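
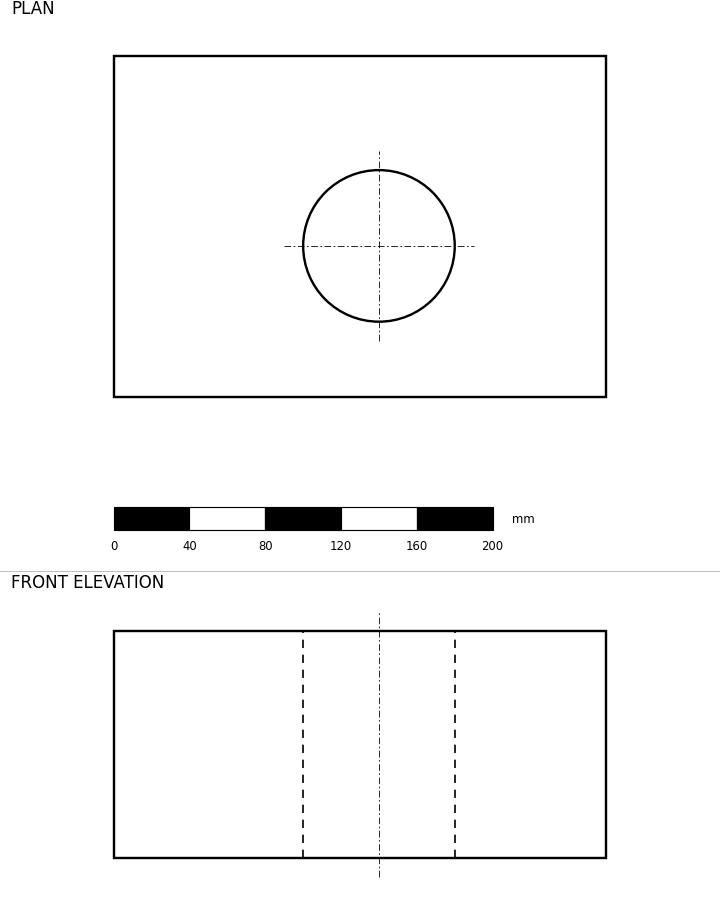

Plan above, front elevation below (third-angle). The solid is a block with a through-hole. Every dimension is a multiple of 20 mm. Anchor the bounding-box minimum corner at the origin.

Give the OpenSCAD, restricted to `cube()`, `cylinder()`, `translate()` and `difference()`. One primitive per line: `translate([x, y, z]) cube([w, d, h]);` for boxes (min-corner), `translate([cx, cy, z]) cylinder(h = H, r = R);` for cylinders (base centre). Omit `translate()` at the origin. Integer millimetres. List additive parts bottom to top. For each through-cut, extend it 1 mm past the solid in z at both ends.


difference() {
  cube([260, 180, 120]);
  translate([140, 80, -1]) cylinder(h = 122, r = 40);
}


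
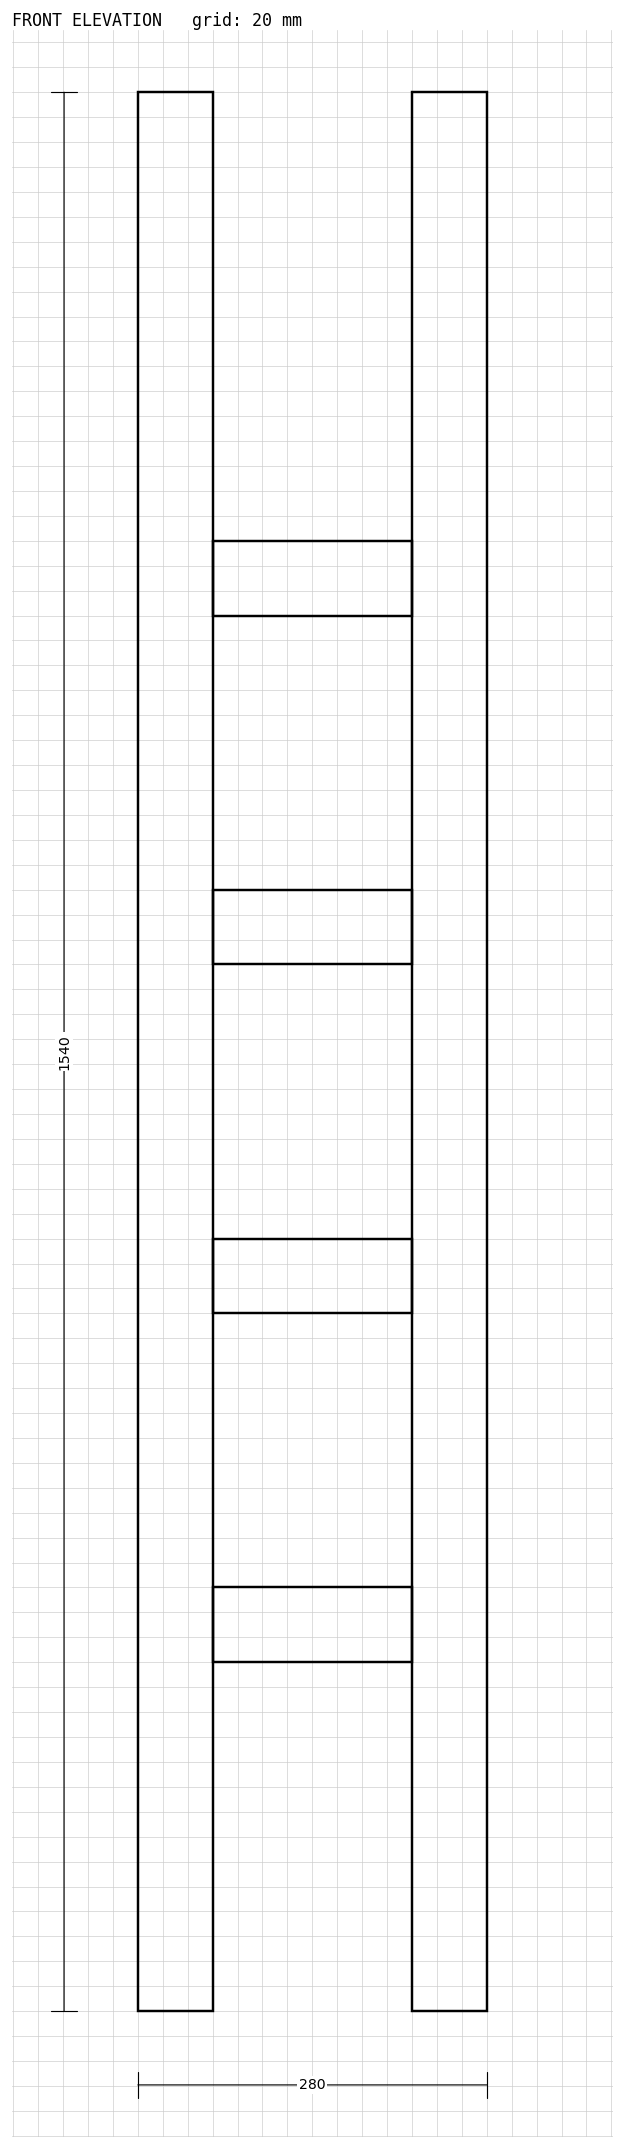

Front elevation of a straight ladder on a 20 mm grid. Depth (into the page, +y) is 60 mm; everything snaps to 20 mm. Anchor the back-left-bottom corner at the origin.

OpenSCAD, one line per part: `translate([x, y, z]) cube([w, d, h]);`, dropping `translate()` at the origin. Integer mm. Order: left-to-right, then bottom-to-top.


cube([60, 60, 1540]);
translate([60, 0, 280]) cube([160, 60, 60]);
translate([60, 0, 560]) cube([160, 60, 60]);
translate([60, 0, 840]) cube([160, 60, 60]);
translate([60, 0, 1120]) cube([160, 60, 60]);
translate([220, 0, 0]) cube([60, 60, 1540]);


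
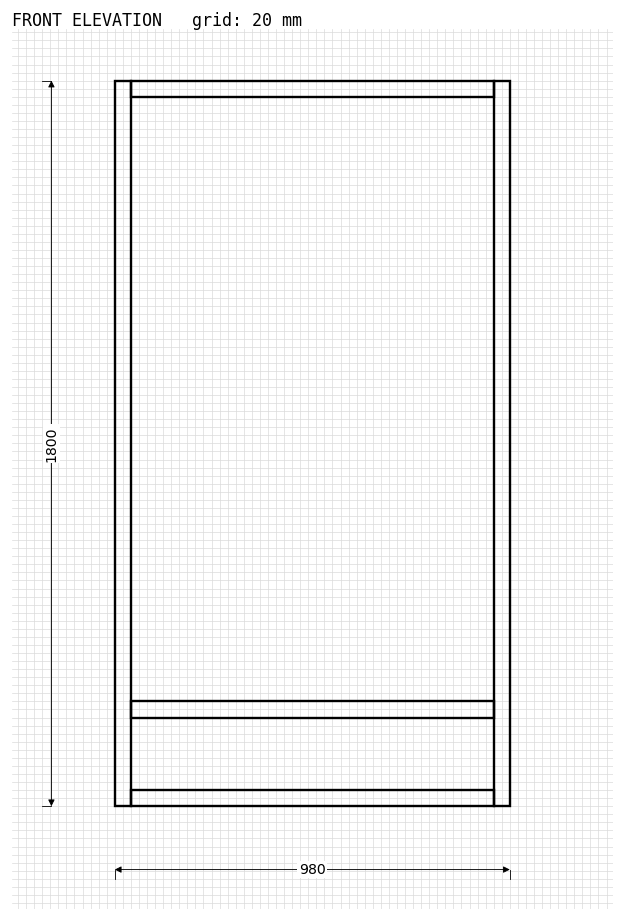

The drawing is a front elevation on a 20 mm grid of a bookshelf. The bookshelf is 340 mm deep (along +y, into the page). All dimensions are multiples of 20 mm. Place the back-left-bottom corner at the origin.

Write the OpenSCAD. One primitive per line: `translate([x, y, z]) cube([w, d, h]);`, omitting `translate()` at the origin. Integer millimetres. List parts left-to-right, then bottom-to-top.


cube([40, 340, 1800]);
translate([40, 0, 0]) cube([900, 340, 40]);
translate([40, 0, 220]) cube([900, 340, 40]);
translate([40, 0, 1760]) cube([900, 340, 40]);
translate([940, 0, 0]) cube([40, 340, 1800]);


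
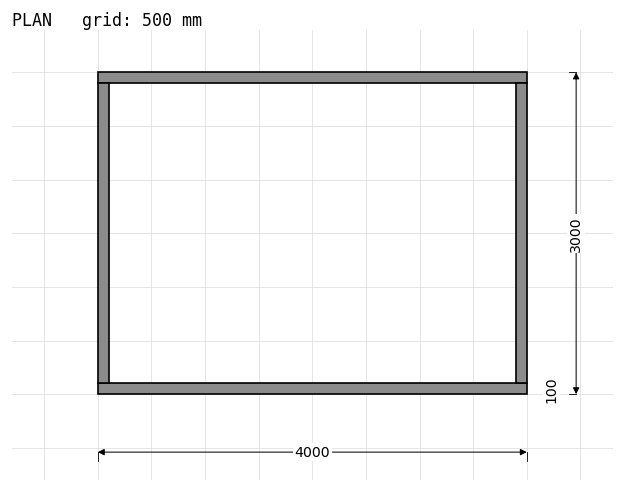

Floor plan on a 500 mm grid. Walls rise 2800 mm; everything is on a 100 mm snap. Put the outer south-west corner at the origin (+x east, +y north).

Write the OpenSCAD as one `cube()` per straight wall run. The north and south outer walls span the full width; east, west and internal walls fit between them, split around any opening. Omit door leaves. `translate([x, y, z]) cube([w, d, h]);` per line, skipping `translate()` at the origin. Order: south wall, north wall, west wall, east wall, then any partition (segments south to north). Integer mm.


cube([4000, 100, 2800]);
translate([0, 2900, 0]) cube([4000, 100, 2800]);
translate([0, 100, 0]) cube([100, 2800, 2800]);
translate([3900, 100, 0]) cube([100, 2800, 2800]);


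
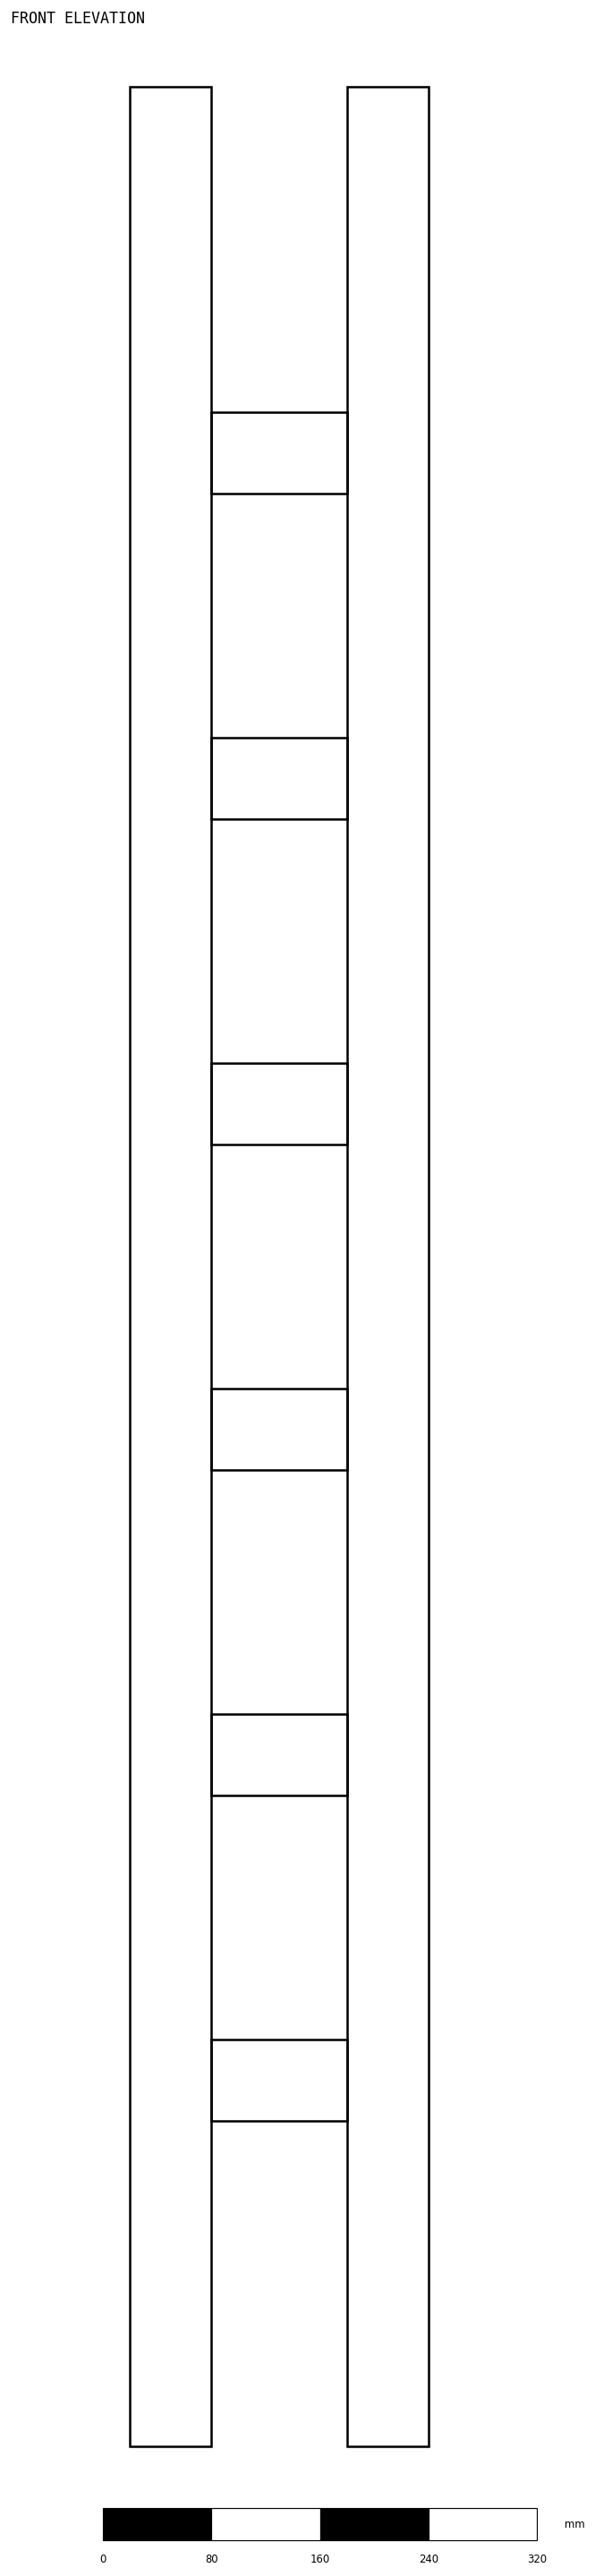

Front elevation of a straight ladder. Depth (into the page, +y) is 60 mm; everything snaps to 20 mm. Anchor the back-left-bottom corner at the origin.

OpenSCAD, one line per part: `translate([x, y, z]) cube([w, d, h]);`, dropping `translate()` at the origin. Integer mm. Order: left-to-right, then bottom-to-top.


cube([60, 60, 1740]);
translate([60, 0, 240]) cube([100, 60, 60]);
translate([60, 0, 480]) cube([100, 60, 60]);
translate([60, 0, 720]) cube([100, 60, 60]);
translate([60, 0, 960]) cube([100, 60, 60]);
translate([60, 0, 1200]) cube([100, 60, 60]);
translate([60, 0, 1440]) cube([100, 60, 60]);
translate([160, 0, 0]) cube([60, 60, 1740]);


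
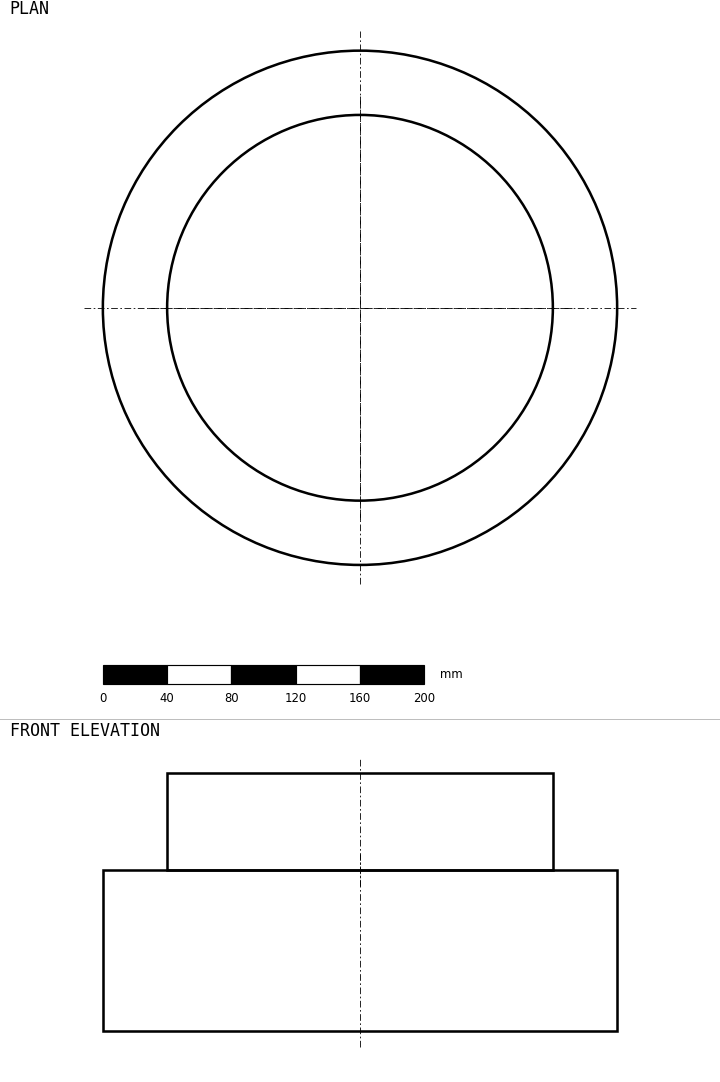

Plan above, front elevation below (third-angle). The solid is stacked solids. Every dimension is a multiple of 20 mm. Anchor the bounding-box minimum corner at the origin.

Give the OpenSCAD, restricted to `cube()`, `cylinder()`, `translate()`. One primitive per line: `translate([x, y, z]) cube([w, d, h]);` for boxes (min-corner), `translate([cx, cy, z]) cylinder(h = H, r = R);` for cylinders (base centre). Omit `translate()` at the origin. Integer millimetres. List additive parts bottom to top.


translate([160, 160, 0]) cylinder(h = 100, r = 160);
translate([160, 160, 100]) cylinder(h = 60, r = 120);


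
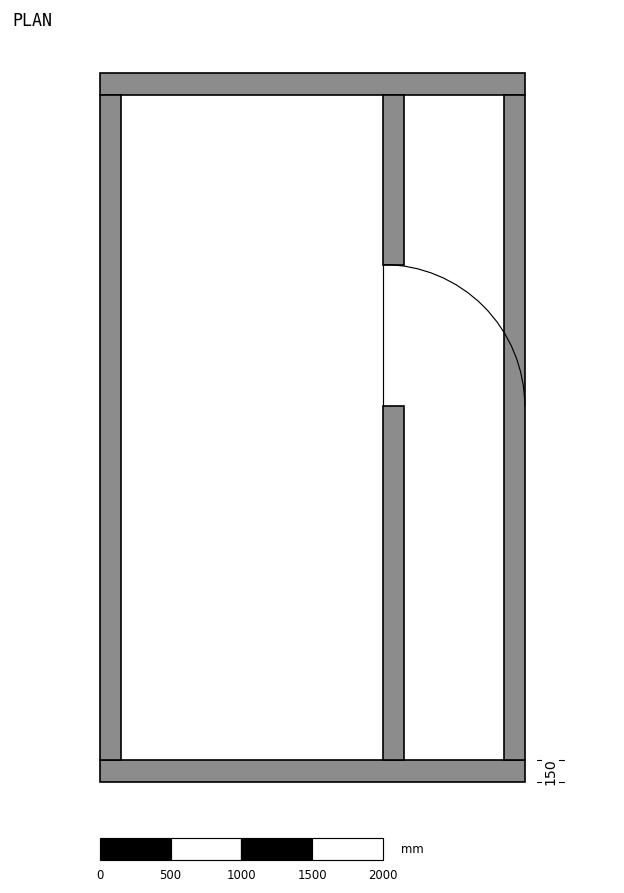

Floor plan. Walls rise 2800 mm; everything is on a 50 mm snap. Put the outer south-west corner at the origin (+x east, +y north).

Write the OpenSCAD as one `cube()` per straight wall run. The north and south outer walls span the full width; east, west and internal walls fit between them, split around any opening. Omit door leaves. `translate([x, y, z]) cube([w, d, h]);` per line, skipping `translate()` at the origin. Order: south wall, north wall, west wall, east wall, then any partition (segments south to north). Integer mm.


cube([3000, 150, 2800]);
translate([0, 4850, 0]) cube([3000, 150, 2800]);
translate([0, 150, 0]) cube([150, 4700, 2800]);
translate([2850, 150, 0]) cube([150, 4700, 2800]);
translate([2000, 150, 0]) cube([150, 2500, 2800]);
translate([2000, 3650, 0]) cube([150, 1200, 2800]);


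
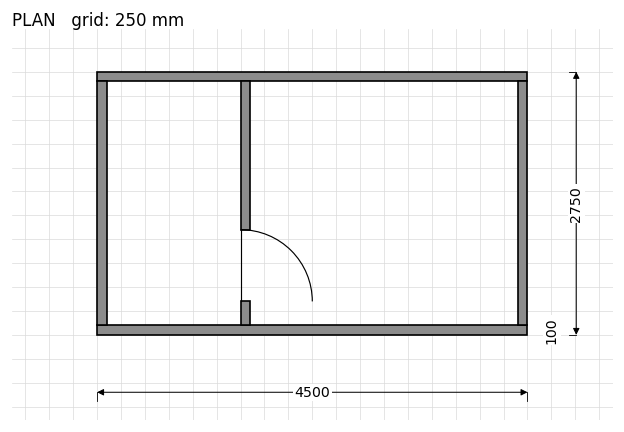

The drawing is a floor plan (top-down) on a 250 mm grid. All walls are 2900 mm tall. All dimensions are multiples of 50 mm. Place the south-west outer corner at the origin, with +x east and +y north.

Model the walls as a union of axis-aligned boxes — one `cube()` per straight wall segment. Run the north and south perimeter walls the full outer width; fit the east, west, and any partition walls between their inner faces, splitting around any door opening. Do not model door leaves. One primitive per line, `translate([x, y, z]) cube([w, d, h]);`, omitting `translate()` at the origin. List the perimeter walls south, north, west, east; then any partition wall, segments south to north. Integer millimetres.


cube([4500, 100, 2900]);
translate([0, 2650, 0]) cube([4500, 100, 2900]);
translate([0, 100, 0]) cube([100, 2550, 2900]);
translate([4400, 100, 0]) cube([100, 2550, 2900]);
translate([1500, 100, 0]) cube([100, 250, 2900]);
translate([1500, 1100, 0]) cube([100, 1550, 2900]);


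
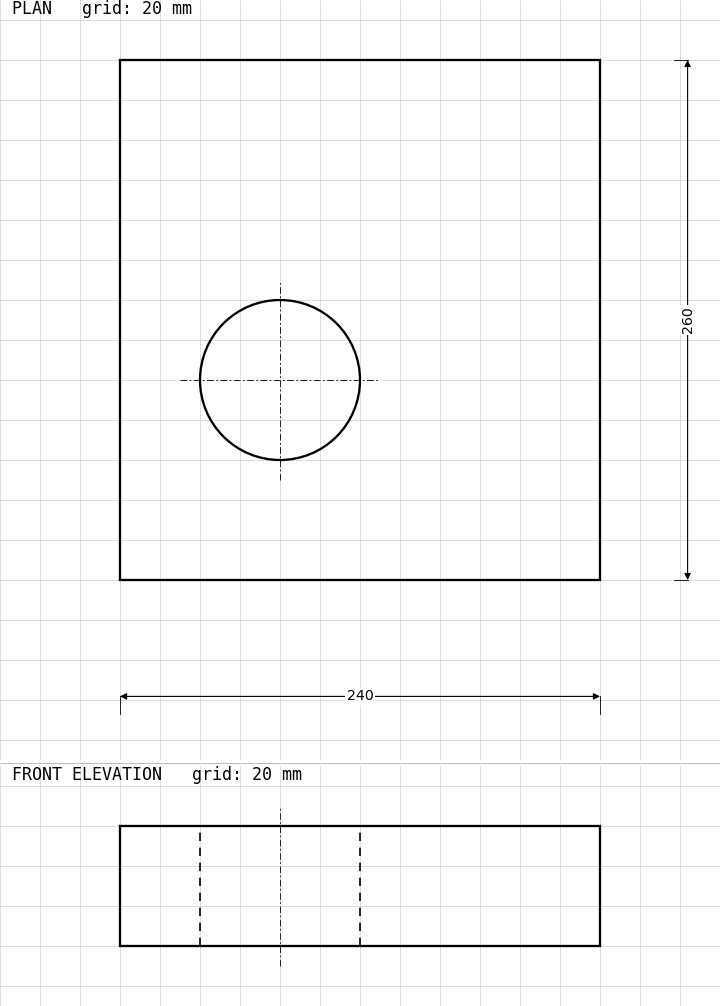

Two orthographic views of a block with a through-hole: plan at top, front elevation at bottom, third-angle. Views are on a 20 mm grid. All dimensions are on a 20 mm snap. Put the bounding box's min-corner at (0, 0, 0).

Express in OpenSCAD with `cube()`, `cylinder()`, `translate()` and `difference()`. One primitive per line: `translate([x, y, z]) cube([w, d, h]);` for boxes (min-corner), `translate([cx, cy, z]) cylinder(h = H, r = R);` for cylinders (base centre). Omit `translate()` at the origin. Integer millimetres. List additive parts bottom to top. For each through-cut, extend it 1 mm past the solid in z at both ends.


difference() {
  cube([240, 260, 60]);
  translate([80, 100, -1]) cylinder(h = 62, r = 40);
}


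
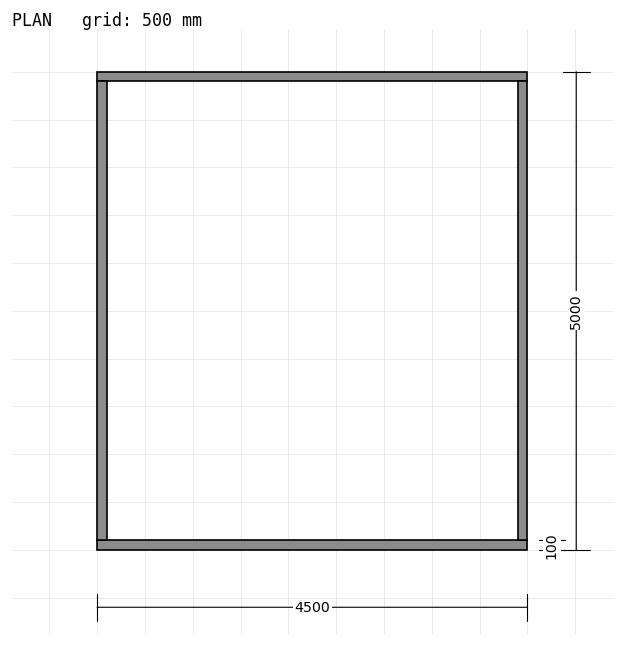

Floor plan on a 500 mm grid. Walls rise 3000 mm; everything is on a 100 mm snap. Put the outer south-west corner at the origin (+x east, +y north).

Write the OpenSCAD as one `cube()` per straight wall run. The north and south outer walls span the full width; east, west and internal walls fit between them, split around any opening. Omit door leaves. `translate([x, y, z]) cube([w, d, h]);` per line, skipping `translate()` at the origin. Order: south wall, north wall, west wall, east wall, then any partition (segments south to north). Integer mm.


cube([4500, 100, 3000]);
translate([0, 4900, 0]) cube([4500, 100, 3000]);
translate([0, 100, 0]) cube([100, 4800, 3000]);
translate([4400, 100, 0]) cube([100, 4800, 3000]);


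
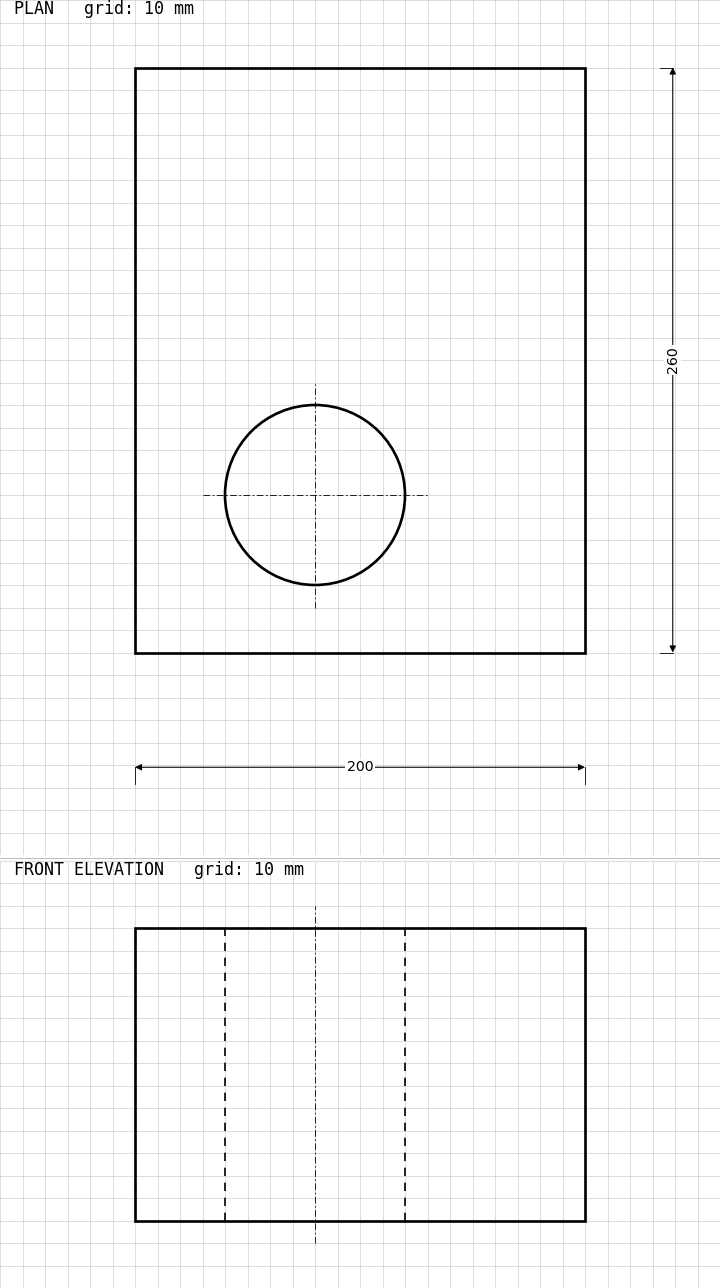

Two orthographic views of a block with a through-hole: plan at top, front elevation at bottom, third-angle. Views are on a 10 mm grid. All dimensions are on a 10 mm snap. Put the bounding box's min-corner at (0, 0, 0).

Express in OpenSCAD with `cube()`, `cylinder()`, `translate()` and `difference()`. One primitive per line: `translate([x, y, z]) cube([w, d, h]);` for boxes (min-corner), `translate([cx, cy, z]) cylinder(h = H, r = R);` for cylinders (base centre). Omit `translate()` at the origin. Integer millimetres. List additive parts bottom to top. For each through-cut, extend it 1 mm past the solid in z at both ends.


difference() {
  cube([200, 260, 130]);
  translate([80, 70, -1]) cylinder(h = 132, r = 40);
}


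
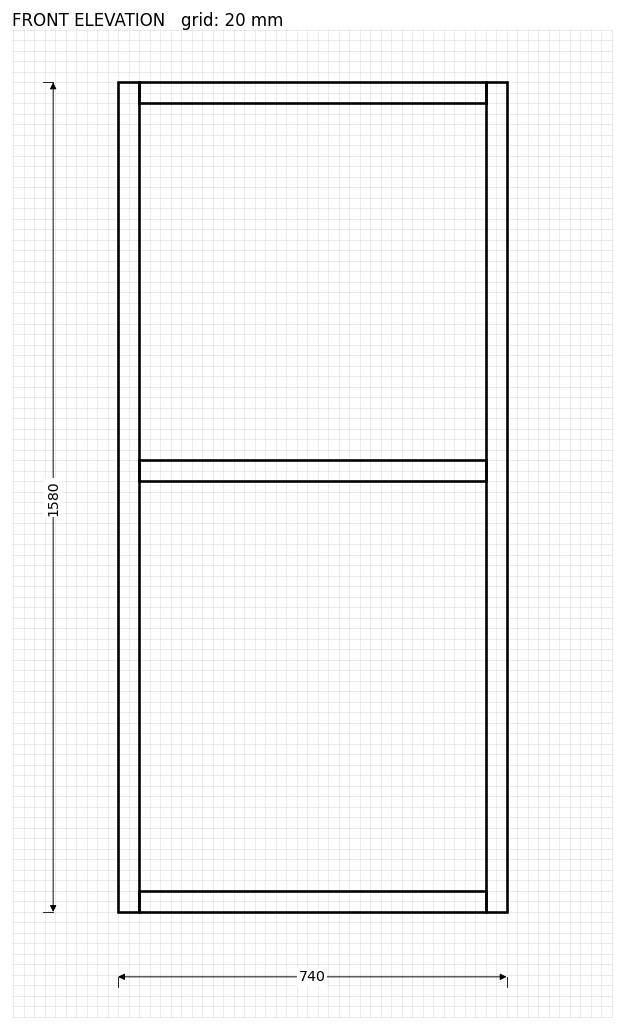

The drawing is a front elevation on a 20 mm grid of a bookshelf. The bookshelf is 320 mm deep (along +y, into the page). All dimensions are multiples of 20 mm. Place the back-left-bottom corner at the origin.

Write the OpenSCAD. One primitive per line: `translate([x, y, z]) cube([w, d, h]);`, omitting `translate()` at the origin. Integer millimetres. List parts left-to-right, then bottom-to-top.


cube([40, 320, 1580]);
translate([40, 0, 0]) cube([660, 320, 40]);
translate([40, 0, 820]) cube([660, 320, 40]);
translate([40, 0, 1540]) cube([660, 320, 40]);
translate([700, 0, 0]) cube([40, 320, 1580]);


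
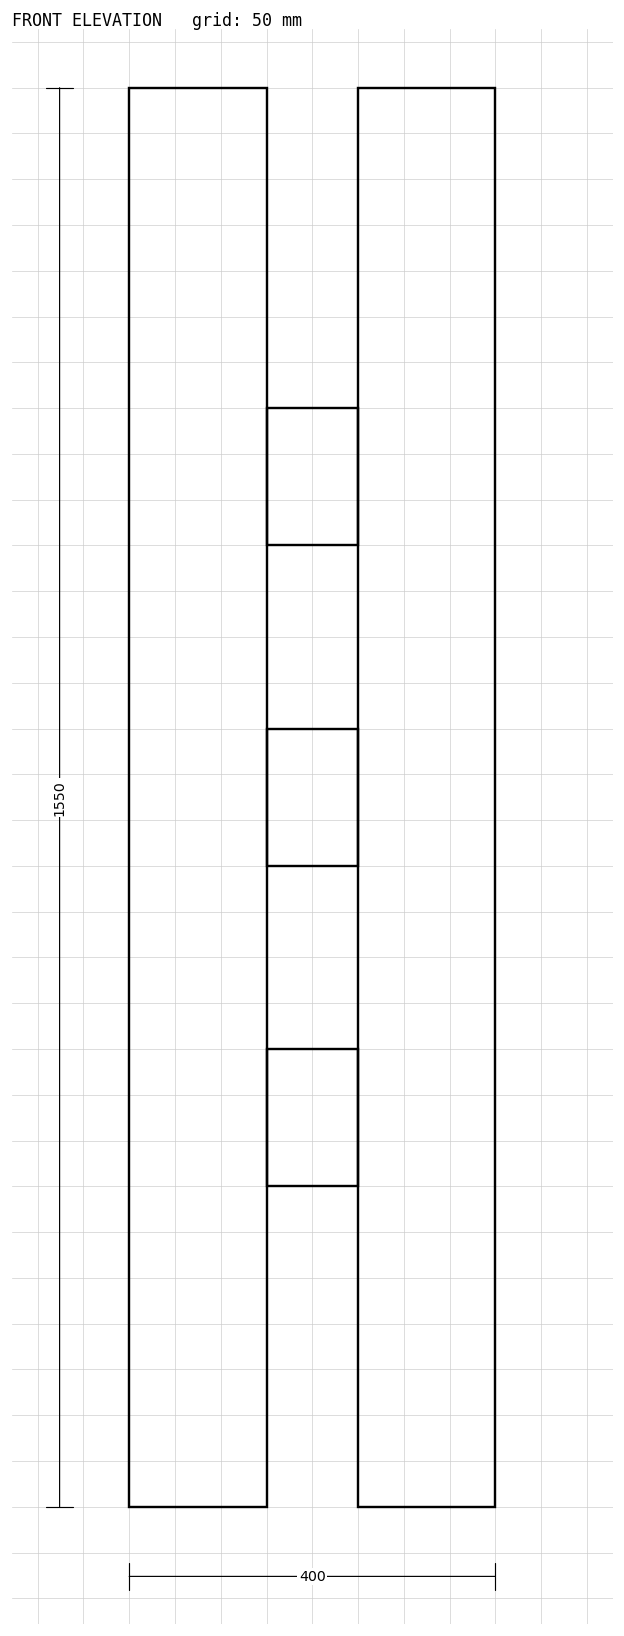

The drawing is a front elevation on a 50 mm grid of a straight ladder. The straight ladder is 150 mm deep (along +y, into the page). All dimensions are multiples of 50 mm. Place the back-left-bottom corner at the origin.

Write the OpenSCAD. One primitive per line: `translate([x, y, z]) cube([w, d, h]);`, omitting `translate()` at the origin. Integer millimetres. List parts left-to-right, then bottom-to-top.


cube([150, 150, 1550]);
translate([150, 0, 350]) cube([100, 150, 150]);
translate([150, 0, 700]) cube([100, 150, 150]);
translate([150, 0, 1050]) cube([100, 150, 150]);
translate([250, 0, 0]) cube([150, 150, 1550]);


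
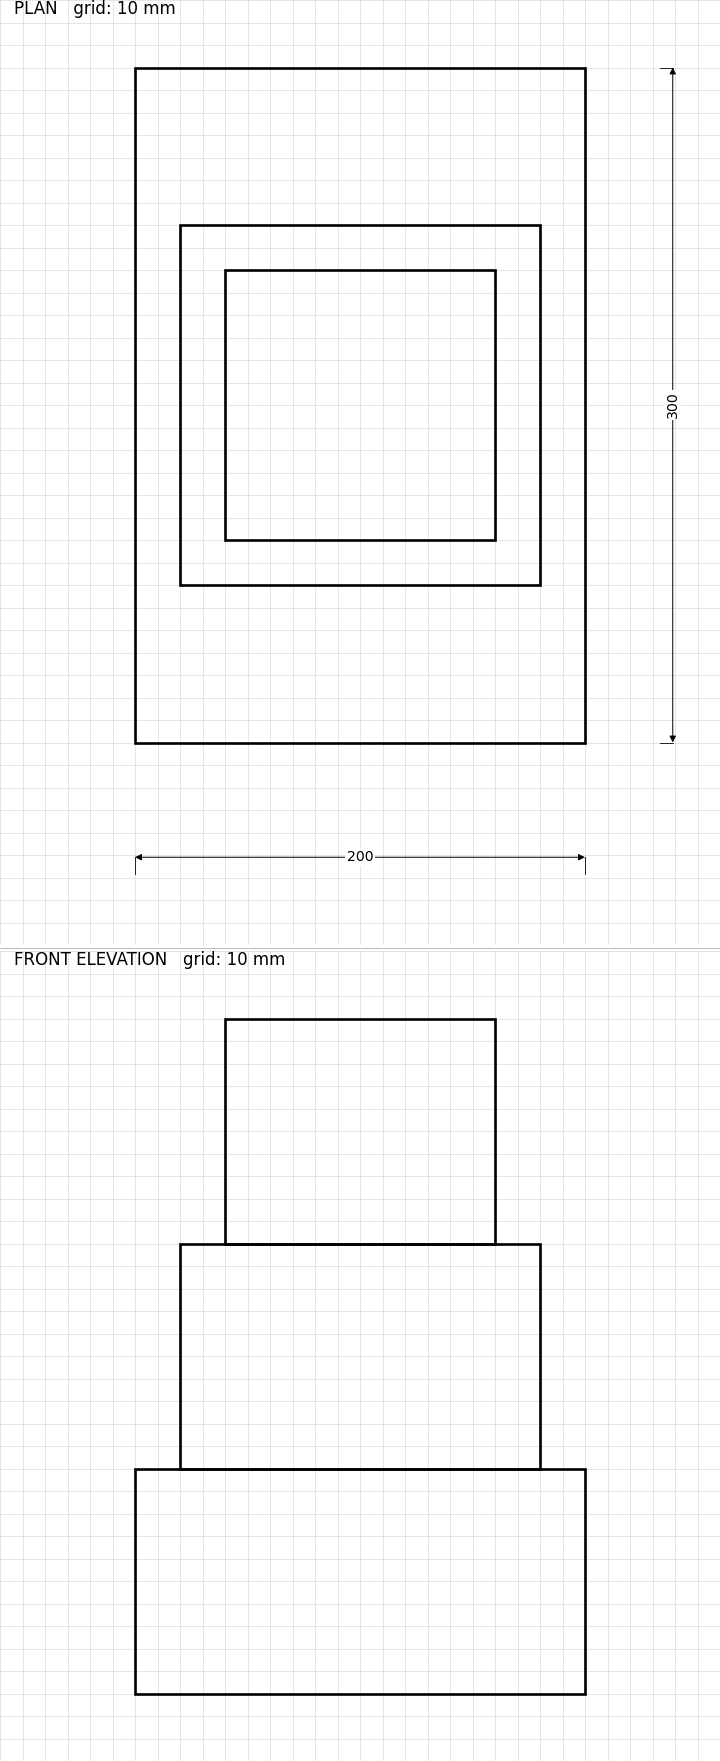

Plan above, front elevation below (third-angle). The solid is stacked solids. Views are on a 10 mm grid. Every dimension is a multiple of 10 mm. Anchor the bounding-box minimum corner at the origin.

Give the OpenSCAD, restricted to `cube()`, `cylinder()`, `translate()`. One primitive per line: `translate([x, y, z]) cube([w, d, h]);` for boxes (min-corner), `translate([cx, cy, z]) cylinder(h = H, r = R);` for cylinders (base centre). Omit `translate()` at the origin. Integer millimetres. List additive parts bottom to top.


cube([200, 300, 100]);
translate([20, 70, 100]) cube([160, 160, 100]);
translate([40, 90, 200]) cube([120, 120, 100]);


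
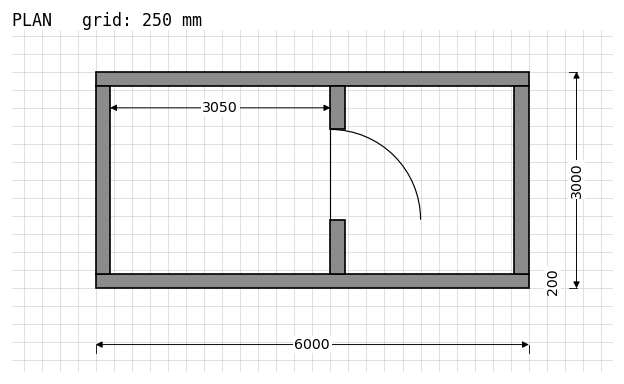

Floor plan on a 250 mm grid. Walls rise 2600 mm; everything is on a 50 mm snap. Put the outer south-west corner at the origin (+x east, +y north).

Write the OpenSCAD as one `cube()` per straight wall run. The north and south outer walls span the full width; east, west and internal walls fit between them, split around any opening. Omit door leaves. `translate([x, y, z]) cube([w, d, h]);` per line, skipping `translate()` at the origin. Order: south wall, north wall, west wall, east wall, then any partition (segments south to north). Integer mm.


cube([6000, 200, 2600]);
translate([0, 2800, 0]) cube([6000, 200, 2600]);
translate([0, 200, 0]) cube([200, 2600, 2600]);
translate([5800, 200, 0]) cube([200, 2600, 2600]);
translate([3250, 200, 0]) cube([200, 750, 2600]);
translate([3250, 2200, 0]) cube([200, 600, 2600]);


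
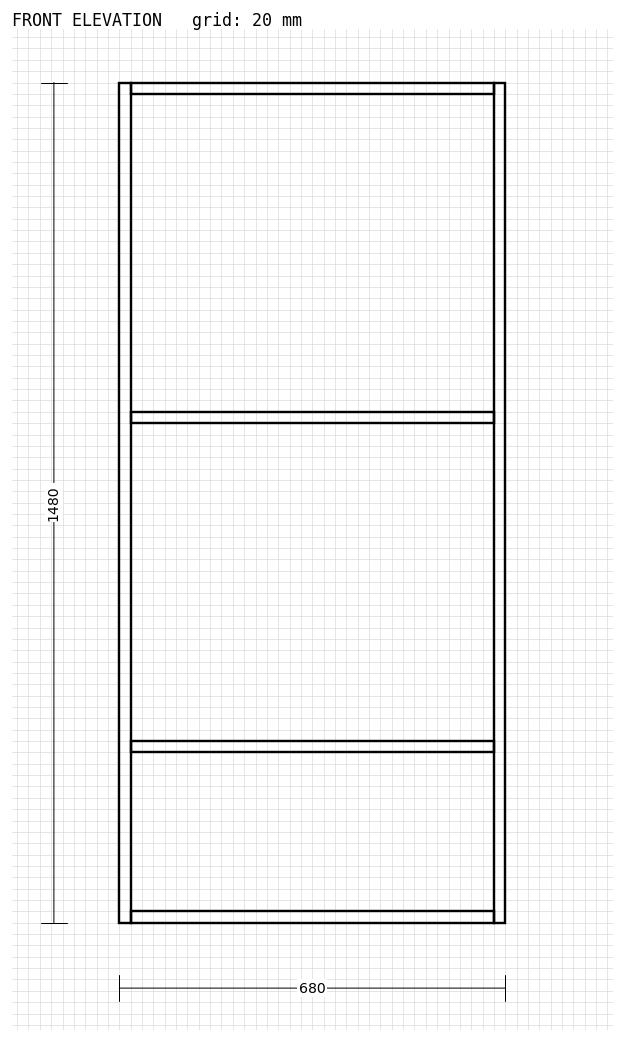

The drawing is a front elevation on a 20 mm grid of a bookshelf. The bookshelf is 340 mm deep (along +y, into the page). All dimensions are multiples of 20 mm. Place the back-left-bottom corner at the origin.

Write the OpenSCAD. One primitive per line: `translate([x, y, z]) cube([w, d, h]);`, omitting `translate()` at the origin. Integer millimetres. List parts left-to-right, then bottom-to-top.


cube([20, 340, 1480]);
translate([20, 0, 0]) cube([640, 340, 20]);
translate([20, 0, 300]) cube([640, 340, 20]);
translate([20, 0, 880]) cube([640, 340, 20]);
translate([20, 0, 1460]) cube([640, 340, 20]);
translate([660, 0, 0]) cube([20, 340, 1480]);


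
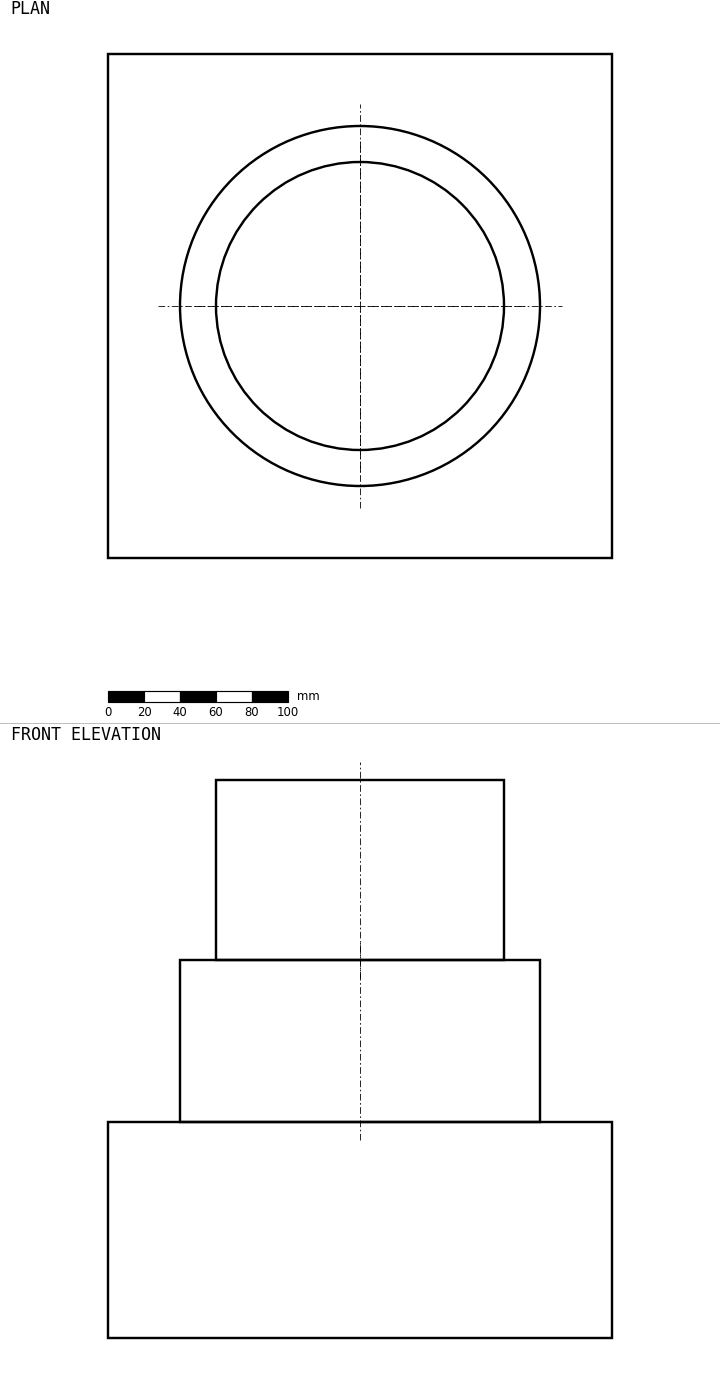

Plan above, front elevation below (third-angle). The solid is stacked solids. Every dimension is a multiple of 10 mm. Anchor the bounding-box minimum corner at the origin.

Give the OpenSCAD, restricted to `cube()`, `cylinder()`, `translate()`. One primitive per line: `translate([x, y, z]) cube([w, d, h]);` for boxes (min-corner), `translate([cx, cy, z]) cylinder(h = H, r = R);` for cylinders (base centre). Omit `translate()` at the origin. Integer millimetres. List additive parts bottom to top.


cube([280, 280, 120]);
translate([140, 140, 120]) cylinder(h = 90, r = 100);
translate([140, 140, 210]) cylinder(h = 100, r = 80);


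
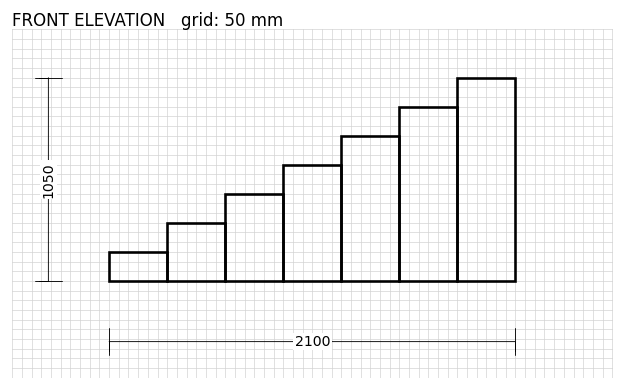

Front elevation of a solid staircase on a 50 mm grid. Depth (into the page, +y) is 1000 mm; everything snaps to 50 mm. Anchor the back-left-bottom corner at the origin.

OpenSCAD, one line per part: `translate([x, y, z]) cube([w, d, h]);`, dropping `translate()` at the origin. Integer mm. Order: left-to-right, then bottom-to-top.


cube([300, 1000, 150]);
translate([300, 0, 0]) cube([300, 1000, 300]);
translate([600, 0, 0]) cube([300, 1000, 450]);
translate([900, 0, 0]) cube([300, 1000, 600]);
translate([1200, 0, 0]) cube([300, 1000, 750]);
translate([1500, 0, 0]) cube([300, 1000, 900]);
translate([1800, 0, 0]) cube([300, 1000, 1050]);


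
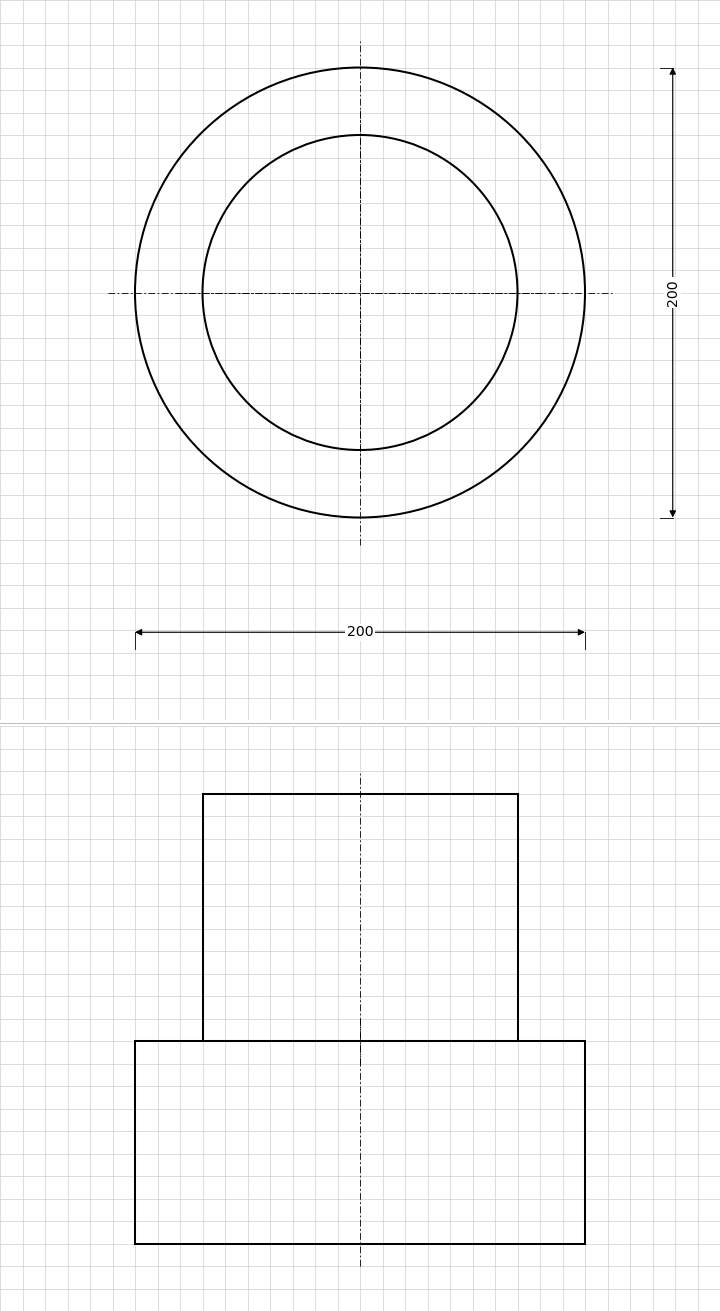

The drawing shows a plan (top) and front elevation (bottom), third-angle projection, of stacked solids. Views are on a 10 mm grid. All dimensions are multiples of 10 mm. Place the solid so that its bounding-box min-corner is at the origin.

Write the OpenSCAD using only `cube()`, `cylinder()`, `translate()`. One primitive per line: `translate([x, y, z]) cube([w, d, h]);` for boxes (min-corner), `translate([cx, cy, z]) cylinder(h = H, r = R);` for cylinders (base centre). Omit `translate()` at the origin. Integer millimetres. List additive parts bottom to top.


translate([100, 100, 0]) cylinder(h = 90, r = 100);
translate([100, 100, 90]) cylinder(h = 110, r = 70);


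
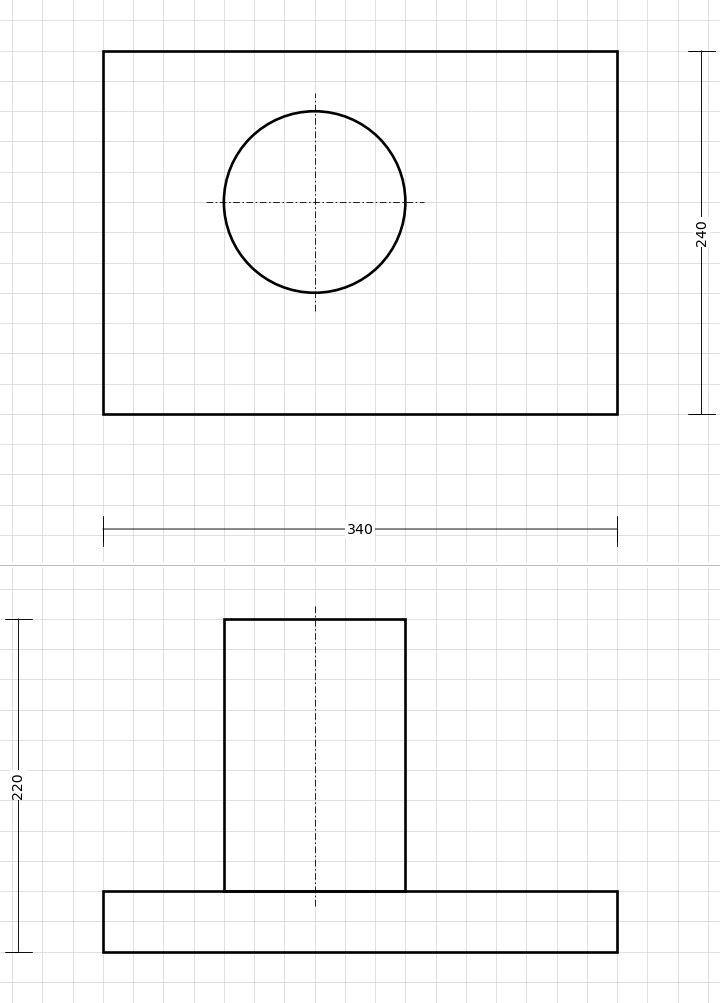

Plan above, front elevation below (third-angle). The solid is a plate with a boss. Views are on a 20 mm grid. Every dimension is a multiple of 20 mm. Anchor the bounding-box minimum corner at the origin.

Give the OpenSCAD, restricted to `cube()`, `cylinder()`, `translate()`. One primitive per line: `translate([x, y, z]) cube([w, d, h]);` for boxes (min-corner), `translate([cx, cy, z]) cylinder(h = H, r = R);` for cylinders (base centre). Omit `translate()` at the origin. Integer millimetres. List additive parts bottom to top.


cube([340, 240, 40]);
translate([140, 140, 40]) cylinder(h = 180, r = 60);


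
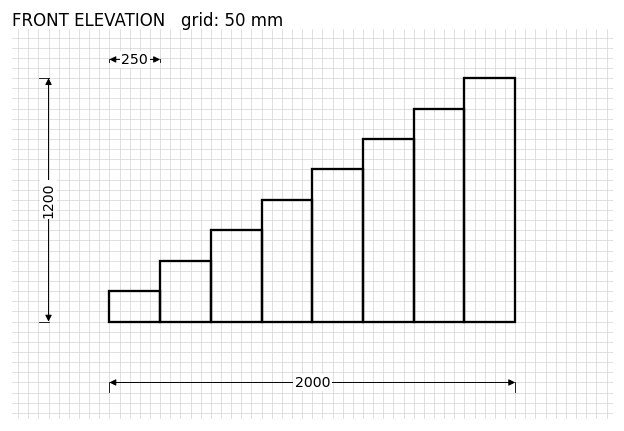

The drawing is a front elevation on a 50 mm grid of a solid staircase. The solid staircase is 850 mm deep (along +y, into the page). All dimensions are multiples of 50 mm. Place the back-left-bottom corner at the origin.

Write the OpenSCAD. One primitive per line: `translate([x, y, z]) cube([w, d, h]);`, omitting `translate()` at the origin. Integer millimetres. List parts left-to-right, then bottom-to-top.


cube([250, 850, 150]);
translate([250, 0, 0]) cube([250, 850, 300]);
translate([500, 0, 0]) cube([250, 850, 450]);
translate([750, 0, 0]) cube([250, 850, 600]);
translate([1000, 0, 0]) cube([250, 850, 750]);
translate([1250, 0, 0]) cube([250, 850, 900]);
translate([1500, 0, 0]) cube([250, 850, 1050]);
translate([1750, 0, 0]) cube([250, 850, 1200]);


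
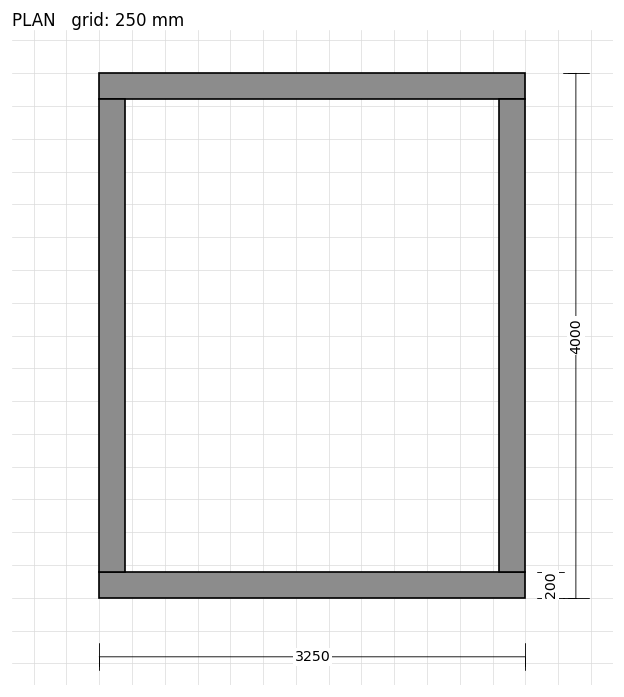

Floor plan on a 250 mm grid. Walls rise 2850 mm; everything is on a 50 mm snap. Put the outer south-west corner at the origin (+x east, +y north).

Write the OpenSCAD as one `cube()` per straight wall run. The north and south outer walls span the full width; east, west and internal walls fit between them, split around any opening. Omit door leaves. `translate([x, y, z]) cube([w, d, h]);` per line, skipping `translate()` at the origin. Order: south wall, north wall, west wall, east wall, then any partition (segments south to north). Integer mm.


cube([3250, 200, 2850]);
translate([0, 3800, 0]) cube([3250, 200, 2850]);
translate([0, 200, 0]) cube([200, 3600, 2850]);
translate([3050, 200, 0]) cube([200, 3600, 2850]);


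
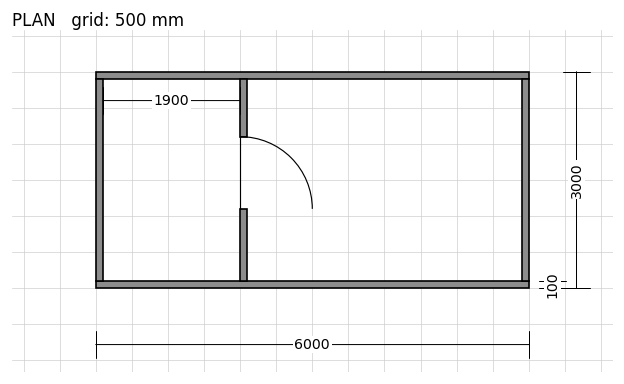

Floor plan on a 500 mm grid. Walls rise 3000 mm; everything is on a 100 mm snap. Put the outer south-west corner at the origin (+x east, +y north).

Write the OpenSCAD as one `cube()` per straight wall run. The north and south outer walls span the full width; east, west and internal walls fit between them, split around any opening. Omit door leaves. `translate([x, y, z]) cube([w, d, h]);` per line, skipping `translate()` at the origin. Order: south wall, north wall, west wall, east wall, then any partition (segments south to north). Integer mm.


cube([6000, 100, 3000]);
translate([0, 2900, 0]) cube([6000, 100, 3000]);
translate([0, 100, 0]) cube([100, 2800, 3000]);
translate([5900, 100, 0]) cube([100, 2800, 3000]);
translate([2000, 100, 0]) cube([100, 1000, 3000]);
translate([2000, 2100, 0]) cube([100, 800, 3000]);


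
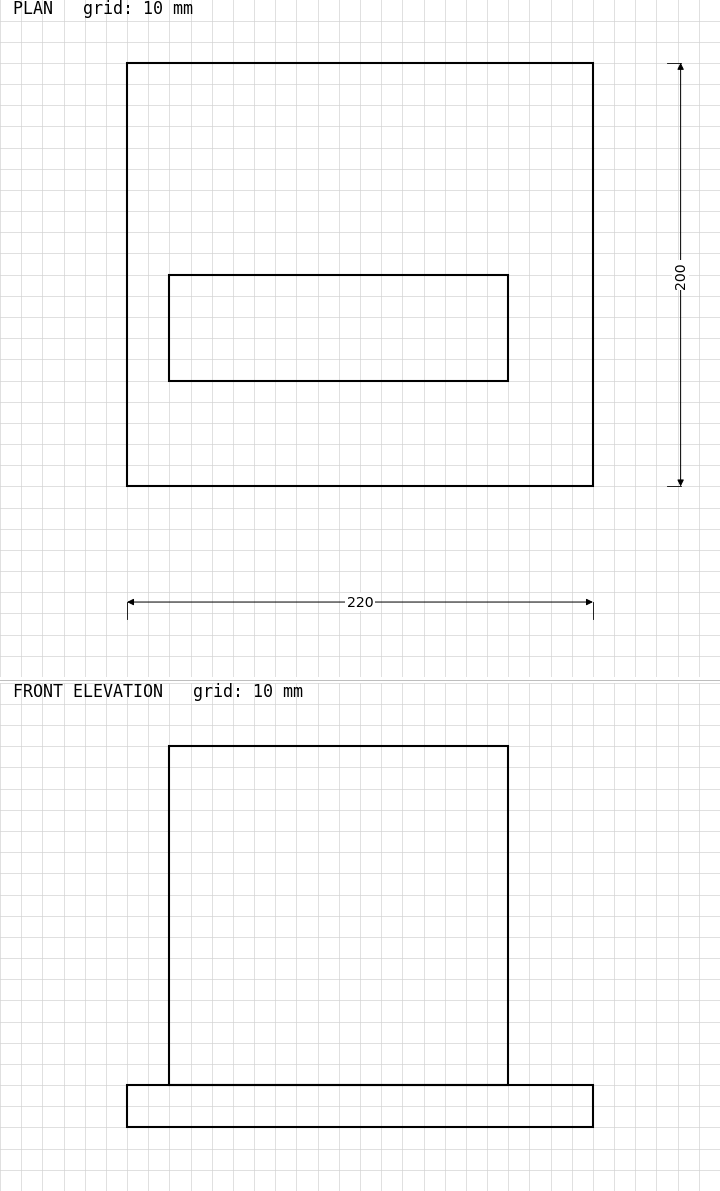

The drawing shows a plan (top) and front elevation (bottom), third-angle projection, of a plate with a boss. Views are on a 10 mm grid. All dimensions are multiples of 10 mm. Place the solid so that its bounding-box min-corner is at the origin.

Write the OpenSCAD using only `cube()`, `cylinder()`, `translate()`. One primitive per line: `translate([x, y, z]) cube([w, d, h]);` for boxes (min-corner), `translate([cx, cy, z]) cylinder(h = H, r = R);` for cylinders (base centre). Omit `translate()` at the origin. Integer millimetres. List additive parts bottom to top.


cube([220, 200, 20]);
translate([20, 50, 20]) cube([160, 50, 160]);


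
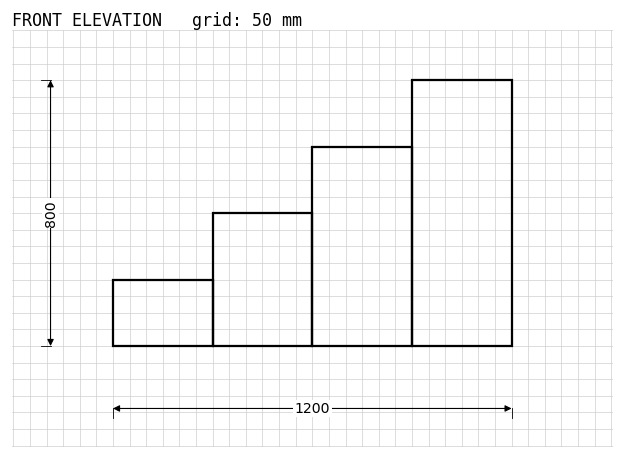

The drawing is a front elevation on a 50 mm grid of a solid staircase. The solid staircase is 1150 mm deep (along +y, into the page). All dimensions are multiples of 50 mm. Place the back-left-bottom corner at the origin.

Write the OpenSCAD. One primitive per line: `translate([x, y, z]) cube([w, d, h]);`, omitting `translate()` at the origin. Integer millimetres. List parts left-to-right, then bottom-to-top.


cube([300, 1150, 200]);
translate([300, 0, 0]) cube([300, 1150, 400]);
translate([600, 0, 0]) cube([300, 1150, 600]);
translate([900, 0, 0]) cube([300, 1150, 800]);


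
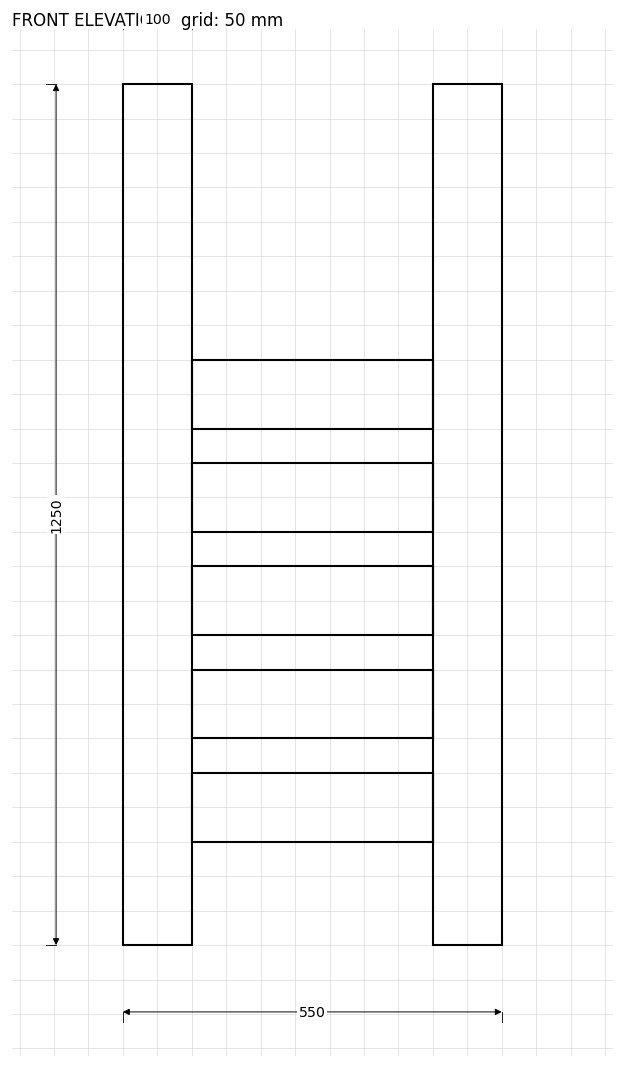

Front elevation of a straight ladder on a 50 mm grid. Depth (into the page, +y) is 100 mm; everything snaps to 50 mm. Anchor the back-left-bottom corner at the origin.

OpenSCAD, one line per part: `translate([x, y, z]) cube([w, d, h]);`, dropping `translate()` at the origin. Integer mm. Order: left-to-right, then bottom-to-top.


cube([100, 100, 1250]);
translate([100, 0, 150]) cube([350, 100, 100]);
translate([100, 0, 300]) cube([350, 100, 100]);
translate([100, 0, 450]) cube([350, 100, 100]);
translate([100, 0, 600]) cube([350, 100, 100]);
translate([100, 0, 750]) cube([350, 100, 100]);
translate([450, 0, 0]) cube([100, 100, 1250]);


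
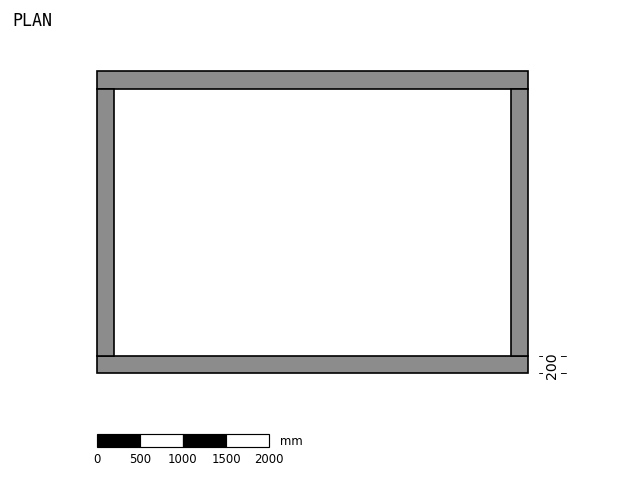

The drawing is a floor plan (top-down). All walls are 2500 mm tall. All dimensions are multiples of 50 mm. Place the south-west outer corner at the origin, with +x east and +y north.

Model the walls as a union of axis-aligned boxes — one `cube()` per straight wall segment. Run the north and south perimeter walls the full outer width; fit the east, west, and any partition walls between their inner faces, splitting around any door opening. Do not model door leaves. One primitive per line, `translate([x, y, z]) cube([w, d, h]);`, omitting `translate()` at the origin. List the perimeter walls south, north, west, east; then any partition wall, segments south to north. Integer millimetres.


cube([5000, 200, 2500]);
translate([0, 3300, 0]) cube([5000, 200, 2500]);
translate([0, 200, 0]) cube([200, 3100, 2500]);
translate([4800, 200, 0]) cube([200, 3100, 2500]);


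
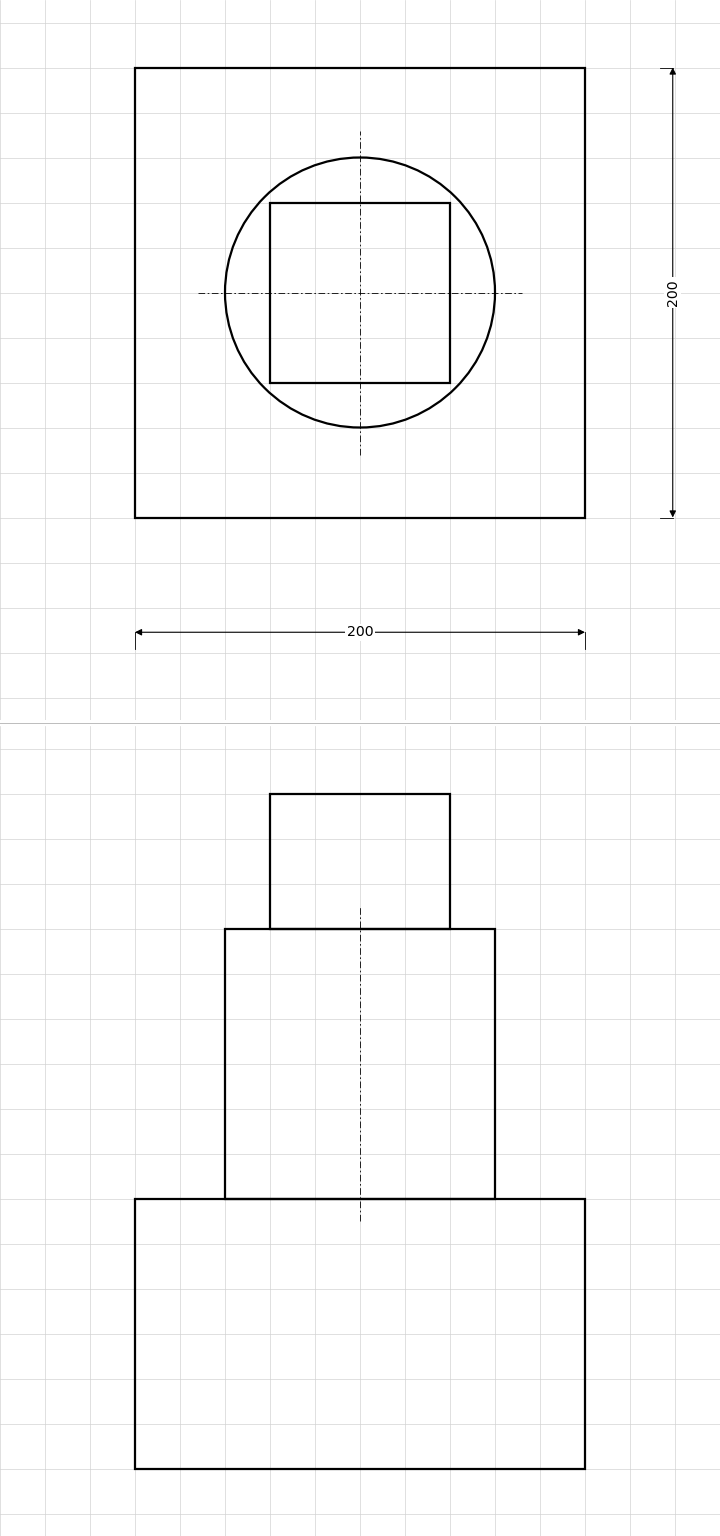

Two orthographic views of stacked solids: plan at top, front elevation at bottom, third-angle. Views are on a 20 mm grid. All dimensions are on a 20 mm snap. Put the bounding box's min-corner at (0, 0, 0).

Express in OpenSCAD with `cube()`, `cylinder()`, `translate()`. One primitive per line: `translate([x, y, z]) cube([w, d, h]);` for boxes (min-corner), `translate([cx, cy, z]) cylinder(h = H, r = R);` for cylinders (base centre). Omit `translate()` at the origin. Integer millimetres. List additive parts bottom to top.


cube([200, 200, 120]);
translate([100, 100, 120]) cylinder(h = 120, r = 60);
translate([60, 60, 240]) cube([80, 80, 60]);


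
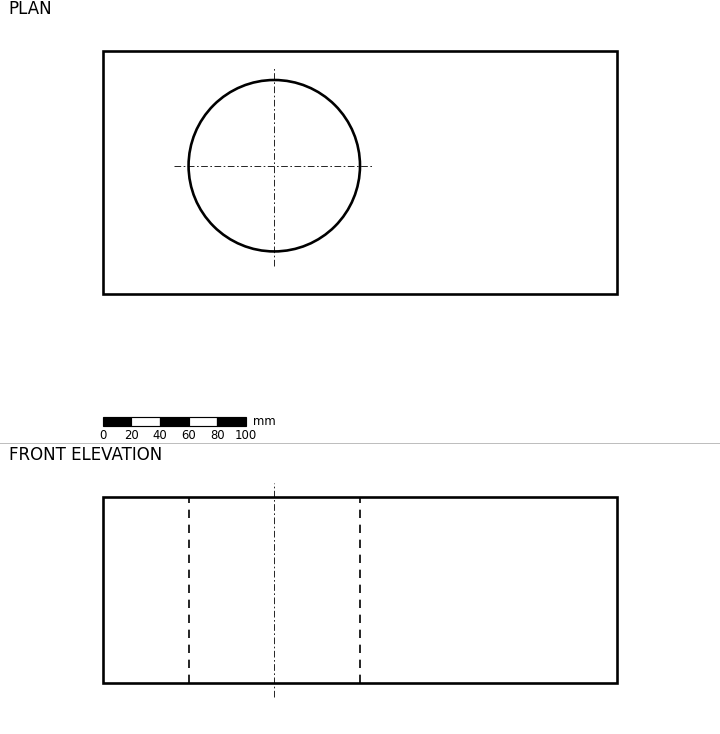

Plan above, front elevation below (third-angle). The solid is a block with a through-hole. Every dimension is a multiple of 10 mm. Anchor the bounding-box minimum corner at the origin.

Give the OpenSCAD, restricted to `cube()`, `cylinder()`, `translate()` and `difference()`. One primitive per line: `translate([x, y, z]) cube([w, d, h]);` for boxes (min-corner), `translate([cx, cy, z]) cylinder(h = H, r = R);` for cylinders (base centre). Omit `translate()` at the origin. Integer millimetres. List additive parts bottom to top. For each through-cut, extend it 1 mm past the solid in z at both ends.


difference() {
  cube([360, 170, 130]);
  translate([120, 90, -1]) cylinder(h = 132, r = 60);
}


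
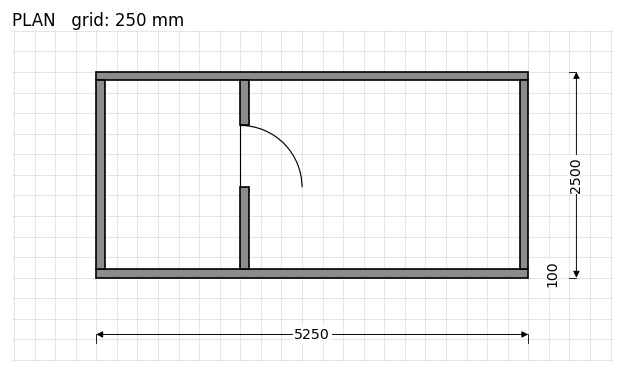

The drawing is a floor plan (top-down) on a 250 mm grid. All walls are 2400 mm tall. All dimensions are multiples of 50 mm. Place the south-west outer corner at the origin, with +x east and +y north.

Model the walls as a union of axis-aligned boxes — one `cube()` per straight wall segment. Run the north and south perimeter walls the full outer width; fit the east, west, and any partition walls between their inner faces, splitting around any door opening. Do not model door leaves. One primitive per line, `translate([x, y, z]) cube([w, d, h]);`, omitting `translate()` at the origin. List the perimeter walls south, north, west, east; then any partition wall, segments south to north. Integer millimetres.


cube([5250, 100, 2400]);
translate([0, 2400, 0]) cube([5250, 100, 2400]);
translate([0, 100, 0]) cube([100, 2300, 2400]);
translate([5150, 100, 0]) cube([100, 2300, 2400]);
translate([1750, 100, 0]) cube([100, 1000, 2400]);
translate([1750, 1850, 0]) cube([100, 550, 2400]);


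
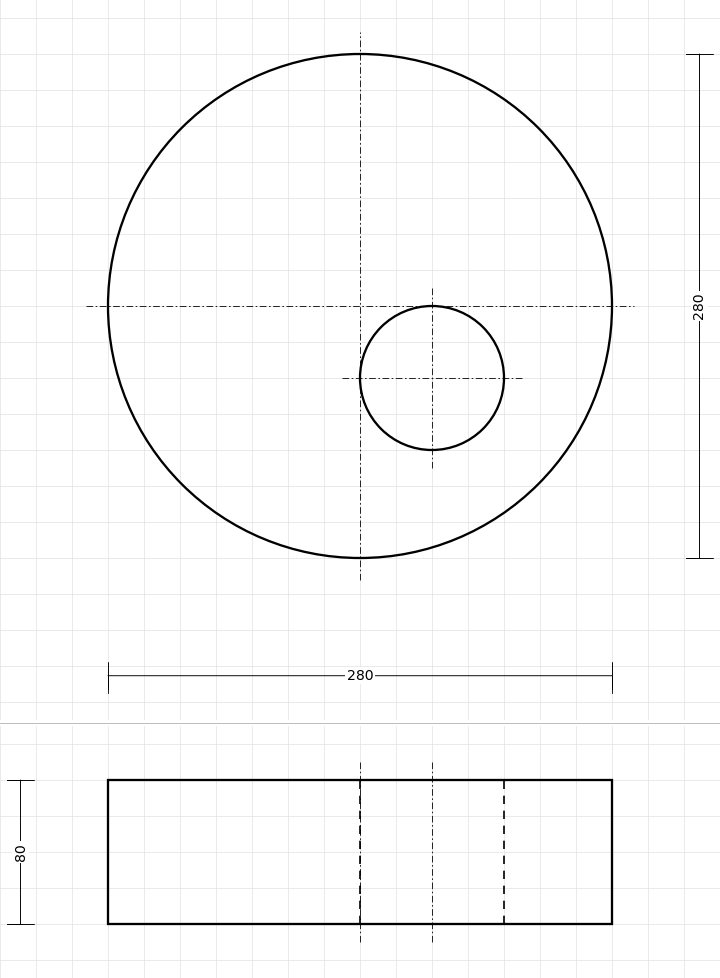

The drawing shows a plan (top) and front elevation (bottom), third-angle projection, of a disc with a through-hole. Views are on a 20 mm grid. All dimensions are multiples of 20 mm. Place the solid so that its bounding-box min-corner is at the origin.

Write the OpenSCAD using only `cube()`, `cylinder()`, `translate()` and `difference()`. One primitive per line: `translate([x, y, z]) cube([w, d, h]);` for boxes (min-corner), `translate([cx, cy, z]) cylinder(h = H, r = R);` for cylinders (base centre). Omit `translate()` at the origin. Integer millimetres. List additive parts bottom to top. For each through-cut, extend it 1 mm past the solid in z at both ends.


difference() {
  translate([140, 140, 0]) cylinder(h = 80, r = 140);
  translate([180, 100, -1]) cylinder(h = 82, r = 40);
}


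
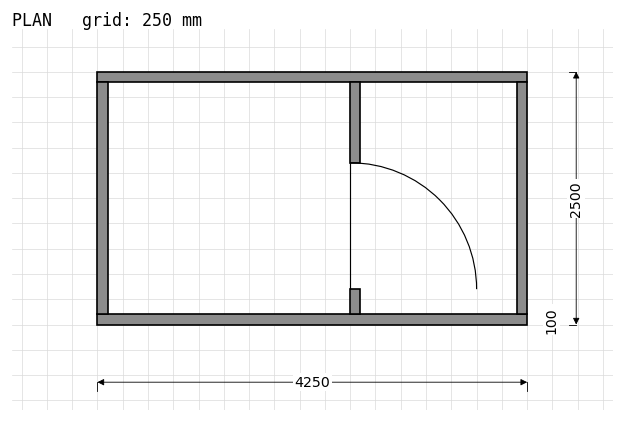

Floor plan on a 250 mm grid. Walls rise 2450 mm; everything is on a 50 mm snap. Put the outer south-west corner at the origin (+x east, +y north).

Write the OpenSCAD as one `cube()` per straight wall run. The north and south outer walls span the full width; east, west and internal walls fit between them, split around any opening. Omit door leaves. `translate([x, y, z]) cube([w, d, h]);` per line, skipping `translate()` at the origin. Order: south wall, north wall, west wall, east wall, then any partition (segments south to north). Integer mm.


cube([4250, 100, 2450]);
translate([0, 2400, 0]) cube([4250, 100, 2450]);
translate([0, 100, 0]) cube([100, 2300, 2450]);
translate([4150, 100, 0]) cube([100, 2300, 2450]);
translate([2500, 100, 0]) cube([100, 250, 2450]);
translate([2500, 1600, 0]) cube([100, 800, 2450]);


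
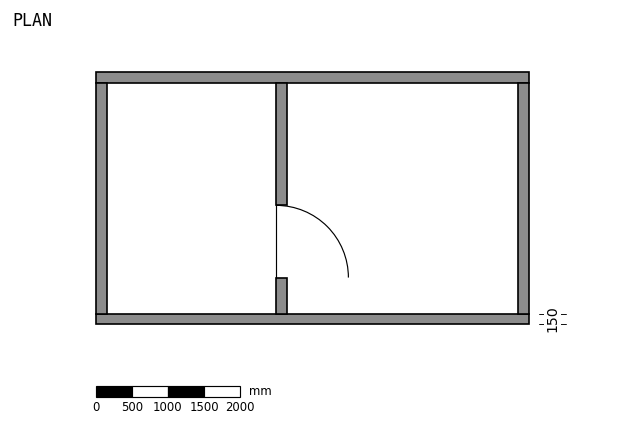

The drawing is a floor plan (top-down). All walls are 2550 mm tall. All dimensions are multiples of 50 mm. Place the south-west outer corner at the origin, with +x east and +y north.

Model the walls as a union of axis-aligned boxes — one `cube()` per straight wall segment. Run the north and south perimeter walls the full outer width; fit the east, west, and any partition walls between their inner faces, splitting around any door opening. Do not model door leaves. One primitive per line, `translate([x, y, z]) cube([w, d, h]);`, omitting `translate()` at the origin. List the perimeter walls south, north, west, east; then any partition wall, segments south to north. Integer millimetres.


cube([6000, 150, 2550]);
translate([0, 3350, 0]) cube([6000, 150, 2550]);
translate([0, 150, 0]) cube([150, 3200, 2550]);
translate([5850, 150, 0]) cube([150, 3200, 2550]);
translate([2500, 150, 0]) cube([150, 500, 2550]);
translate([2500, 1650, 0]) cube([150, 1700, 2550]);


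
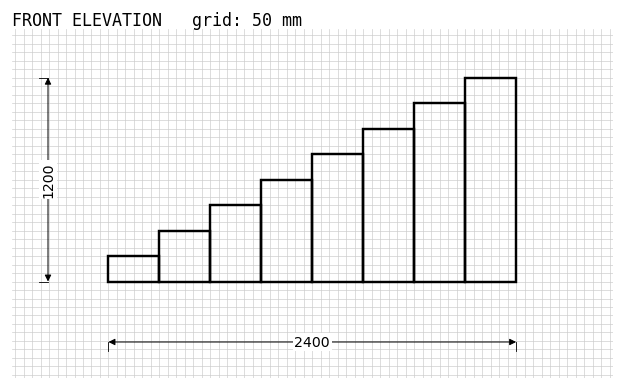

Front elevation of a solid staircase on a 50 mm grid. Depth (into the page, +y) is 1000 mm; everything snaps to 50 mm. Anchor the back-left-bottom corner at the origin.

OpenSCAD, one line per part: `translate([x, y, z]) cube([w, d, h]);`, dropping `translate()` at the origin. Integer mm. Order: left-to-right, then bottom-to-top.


cube([300, 1000, 150]);
translate([300, 0, 0]) cube([300, 1000, 300]);
translate([600, 0, 0]) cube([300, 1000, 450]);
translate([900, 0, 0]) cube([300, 1000, 600]);
translate([1200, 0, 0]) cube([300, 1000, 750]);
translate([1500, 0, 0]) cube([300, 1000, 900]);
translate([1800, 0, 0]) cube([300, 1000, 1050]);
translate([2100, 0, 0]) cube([300, 1000, 1200]);


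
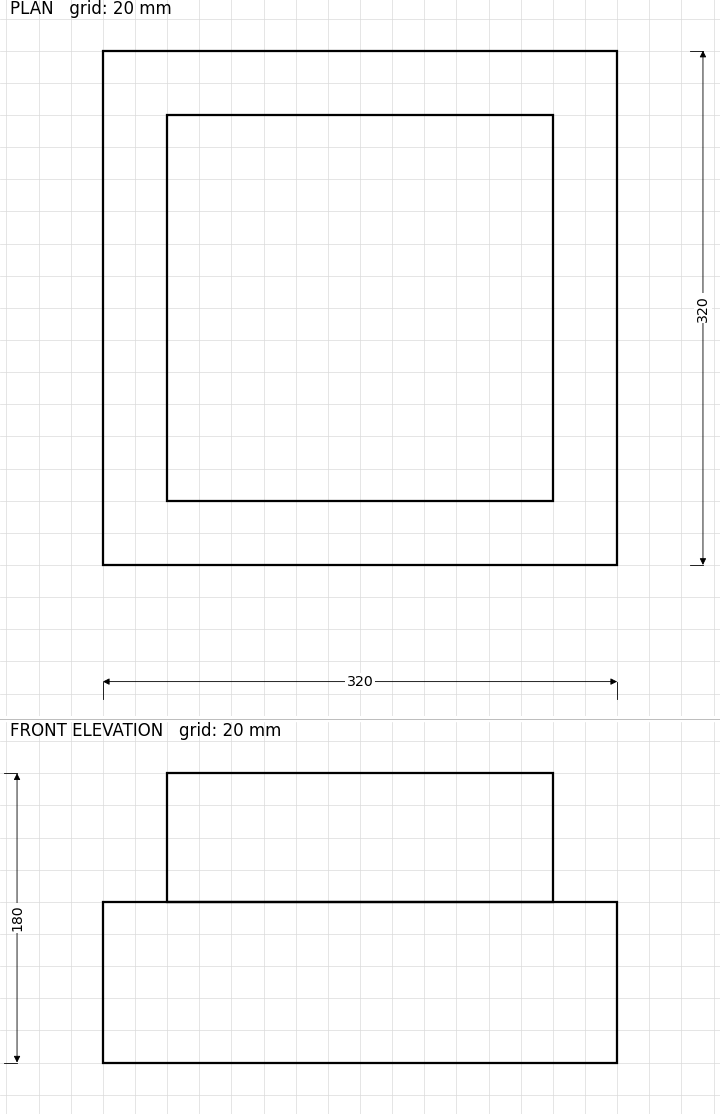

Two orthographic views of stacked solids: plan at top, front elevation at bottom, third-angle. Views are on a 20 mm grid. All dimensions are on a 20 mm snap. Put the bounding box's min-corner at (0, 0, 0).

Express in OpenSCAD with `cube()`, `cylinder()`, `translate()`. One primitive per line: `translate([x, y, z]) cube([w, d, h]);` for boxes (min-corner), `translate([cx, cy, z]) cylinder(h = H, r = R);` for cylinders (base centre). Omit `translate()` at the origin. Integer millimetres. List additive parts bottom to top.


cube([320, 320, 100]);
translate([40, 40, 100]) cube([240, 240, 80]);
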